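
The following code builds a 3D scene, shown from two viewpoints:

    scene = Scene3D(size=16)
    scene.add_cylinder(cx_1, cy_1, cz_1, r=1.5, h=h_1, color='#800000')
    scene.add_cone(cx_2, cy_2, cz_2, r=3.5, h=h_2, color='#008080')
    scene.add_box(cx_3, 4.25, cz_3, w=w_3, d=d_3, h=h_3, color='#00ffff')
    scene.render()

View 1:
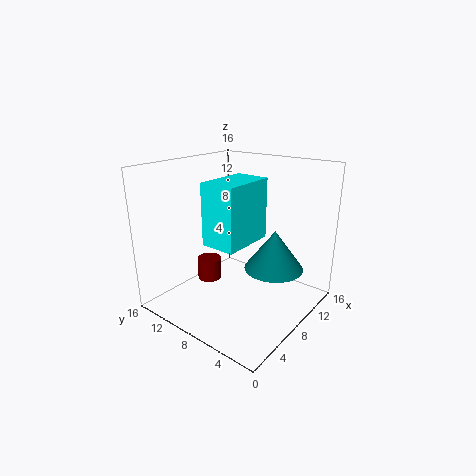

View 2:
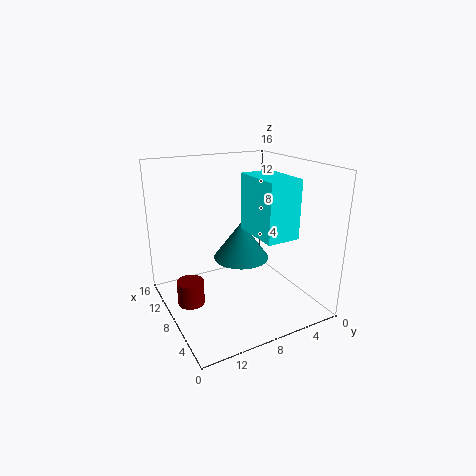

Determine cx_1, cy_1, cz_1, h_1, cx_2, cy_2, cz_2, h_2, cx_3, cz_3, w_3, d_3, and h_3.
cx_1 = 9
cy_1 = 13.5
cz_1 = 0.75
h_1 = 2.75
cx_2 = 11.75
cy_2 = 5.5
cz_2 = 3.5
h_2 = 4.75
cx_3 = 2.25
cz_3 = 9.25
w_3 = 5.5
d_3 = 3.5
h_3 = 6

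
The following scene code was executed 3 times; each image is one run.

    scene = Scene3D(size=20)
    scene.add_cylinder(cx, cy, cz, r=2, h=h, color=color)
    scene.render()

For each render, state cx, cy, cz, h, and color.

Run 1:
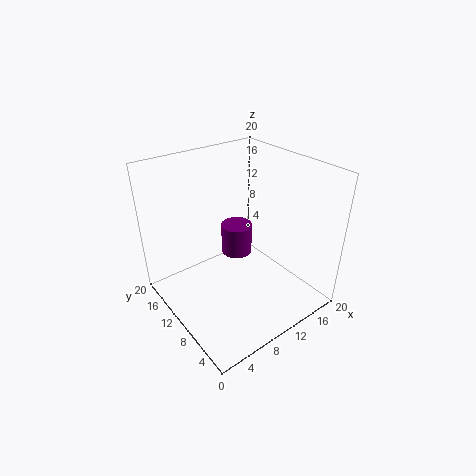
cx = 9; cy = 9; cz = 9; h = 4; color = 'purple'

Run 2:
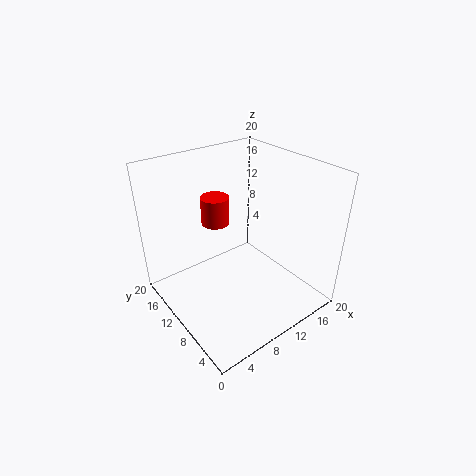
cx = 9; cy = 14; cz = 11; h = 4; color = 'red'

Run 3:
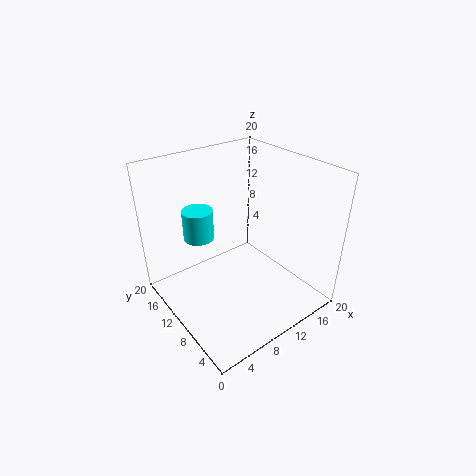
cx = 5; cy = 12; cz = 11; h = 4; color = 'cyan'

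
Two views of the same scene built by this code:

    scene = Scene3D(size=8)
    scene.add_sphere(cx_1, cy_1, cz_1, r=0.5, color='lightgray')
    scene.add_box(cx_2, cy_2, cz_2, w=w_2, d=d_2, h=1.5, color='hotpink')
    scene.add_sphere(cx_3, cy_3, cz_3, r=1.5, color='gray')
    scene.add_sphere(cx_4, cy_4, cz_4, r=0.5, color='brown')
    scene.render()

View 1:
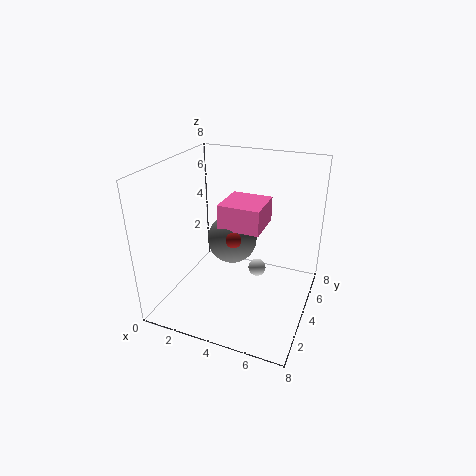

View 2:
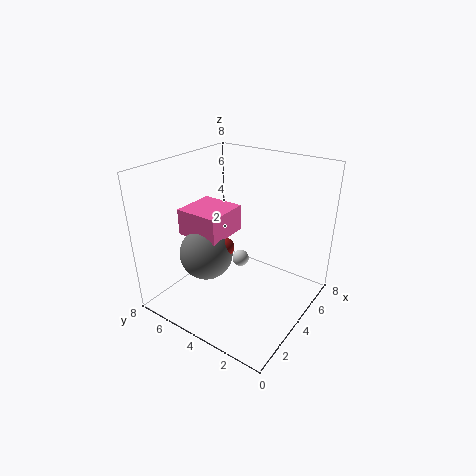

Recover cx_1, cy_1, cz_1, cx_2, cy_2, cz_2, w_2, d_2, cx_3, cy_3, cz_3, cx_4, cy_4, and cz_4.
cx_1 = 5, cy_1 = 4.5, cz_1 = 2, cx_2 = 2.5, cy_2 = 4.5, cz_2 = 4, w_2 = 2.5, d_2 = 2.5, cx_3 = 3, cy_3 = 5.5, cz_3 = 3, cx_4 = 3.5, cy_4 = 4.5, cz_4 = 3.5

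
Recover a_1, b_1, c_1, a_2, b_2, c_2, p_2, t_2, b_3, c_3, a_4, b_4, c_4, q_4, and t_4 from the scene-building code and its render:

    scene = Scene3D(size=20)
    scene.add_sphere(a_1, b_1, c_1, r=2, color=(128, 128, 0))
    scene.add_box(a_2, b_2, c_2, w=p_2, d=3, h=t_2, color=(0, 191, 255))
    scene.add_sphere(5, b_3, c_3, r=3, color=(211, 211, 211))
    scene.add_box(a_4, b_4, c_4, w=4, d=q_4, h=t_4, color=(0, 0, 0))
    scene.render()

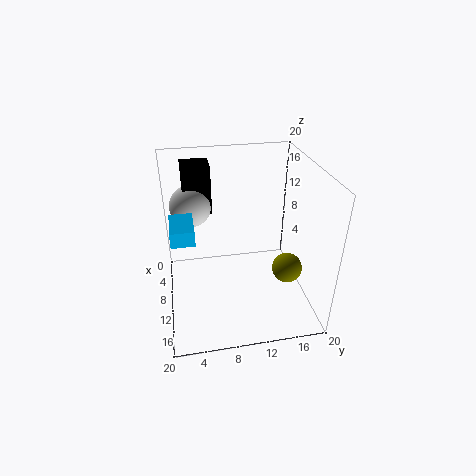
a_1 = 14
b_1 = 16
c_1 = 7
a_2 = 9
b_2 = 1
c_2 = 12
p_2 = 5
t_2 = 2
b_3 = 4
c_3 = 13
a_4 = 2
b_4 = 3
c_4 = 12
q_4 = 4
t_4 = 7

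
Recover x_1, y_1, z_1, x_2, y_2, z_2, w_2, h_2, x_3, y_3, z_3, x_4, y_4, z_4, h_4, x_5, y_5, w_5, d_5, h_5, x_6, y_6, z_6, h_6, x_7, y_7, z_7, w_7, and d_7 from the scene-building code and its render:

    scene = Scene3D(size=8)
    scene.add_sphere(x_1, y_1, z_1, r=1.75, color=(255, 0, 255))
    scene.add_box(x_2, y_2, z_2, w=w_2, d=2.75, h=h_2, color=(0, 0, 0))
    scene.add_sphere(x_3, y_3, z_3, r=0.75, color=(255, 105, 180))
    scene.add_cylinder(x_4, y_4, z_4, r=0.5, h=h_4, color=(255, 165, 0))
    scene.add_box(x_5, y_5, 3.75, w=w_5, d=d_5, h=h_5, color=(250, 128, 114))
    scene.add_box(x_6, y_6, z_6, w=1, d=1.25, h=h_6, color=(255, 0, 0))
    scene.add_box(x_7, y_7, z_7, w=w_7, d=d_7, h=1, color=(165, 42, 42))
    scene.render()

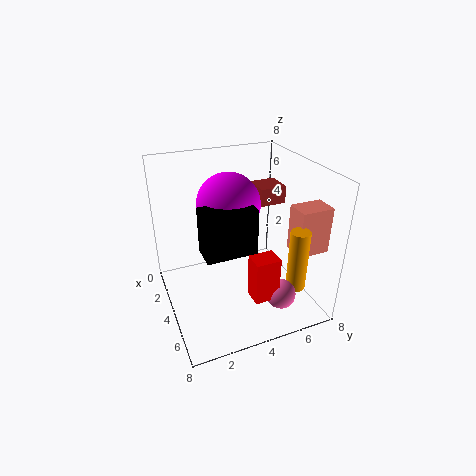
x_1 = 3.25; y_1 = 3.75; z_1 = 5.75; x_2 = 4; y_2 = 1.75; z_2 = 3.75; w_2 = 1.5; h_2 = 2.5; x_3 = 7.25; y_3 = 5; z_3 = 2.25; x_4 = 7; y_4 = 6; z_4 = 2.25; h_4 = 3.25; x_5 = 5.5; y_5 = 6.25; w_5 = 1.25; d_5 = 1.75; h_5 = 2.5; x_6 = 6.5; y_6 = 3.5; z_6 = 2.25; h_6 = 2.25; x_7 = 2.25; y_7 = 5.5; z_7 = 5.5; w_7 = 1.5; d_7 = 1.5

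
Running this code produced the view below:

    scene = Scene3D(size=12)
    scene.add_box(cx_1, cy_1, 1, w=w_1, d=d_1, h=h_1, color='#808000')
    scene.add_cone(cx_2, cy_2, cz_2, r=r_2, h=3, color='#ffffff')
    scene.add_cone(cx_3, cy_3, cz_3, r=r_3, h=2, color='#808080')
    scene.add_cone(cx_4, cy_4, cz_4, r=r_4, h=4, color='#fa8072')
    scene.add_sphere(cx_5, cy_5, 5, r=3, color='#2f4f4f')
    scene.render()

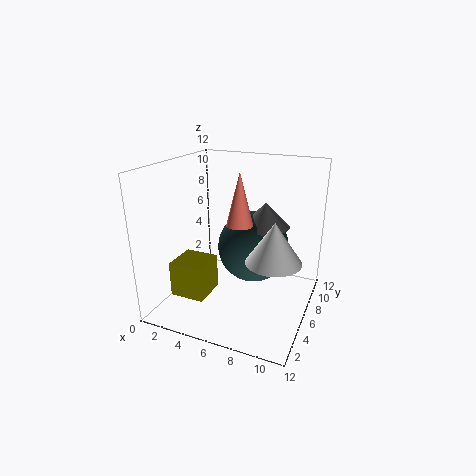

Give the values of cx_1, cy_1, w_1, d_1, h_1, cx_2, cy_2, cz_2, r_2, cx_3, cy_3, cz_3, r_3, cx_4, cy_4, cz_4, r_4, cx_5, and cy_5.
cx_1 = 1
cy_1 = 3
w_1 = 3
d_1 = 3
h_1 = 3
cx_2 = 10
cy_2 = 3
cz_2 = 6
r_2 = 2
cx_3 = 8
cy_3 = 7
cz_3 = 7
r_3 = 2
cx_4 = 7
cy_4 = 4
cz_4 = 8
r_4 = 1
cx_5 = 7
cy_5 = 7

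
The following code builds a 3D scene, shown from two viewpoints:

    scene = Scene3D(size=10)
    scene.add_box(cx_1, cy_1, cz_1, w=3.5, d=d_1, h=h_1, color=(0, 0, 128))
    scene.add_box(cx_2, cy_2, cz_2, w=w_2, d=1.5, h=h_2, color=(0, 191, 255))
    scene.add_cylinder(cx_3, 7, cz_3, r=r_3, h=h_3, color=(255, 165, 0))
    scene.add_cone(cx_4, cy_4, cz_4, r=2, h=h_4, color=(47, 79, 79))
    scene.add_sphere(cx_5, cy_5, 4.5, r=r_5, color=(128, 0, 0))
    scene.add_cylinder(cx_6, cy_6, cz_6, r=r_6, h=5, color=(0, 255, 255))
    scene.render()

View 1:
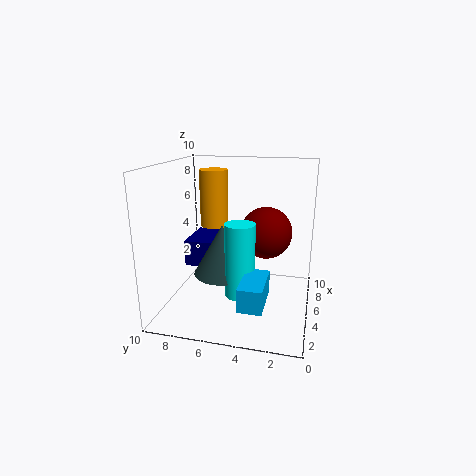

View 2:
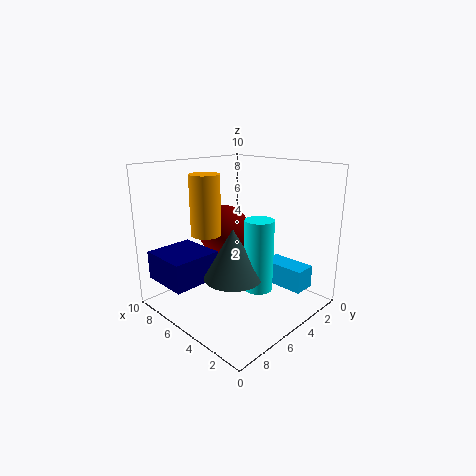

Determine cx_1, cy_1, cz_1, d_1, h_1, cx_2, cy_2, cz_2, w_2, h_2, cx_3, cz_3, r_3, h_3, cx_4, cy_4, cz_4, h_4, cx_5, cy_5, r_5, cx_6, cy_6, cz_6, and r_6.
cx_1 = 6; cy_1 = 6; cz_1 = 2; d_1 = 3.5; h_1 = 2; cx_2 = 0.5; cy_2 = 2.5; cz_2 = 2; w_2 = 3; h_2 = 1.5; cx_3 = 6; cz_3 = 5.5; r_3 = 1; h_3 = 4; cx_4 = 4.5; cy_4 = 6; cz_4 = 2.5; h_4 = 3.5; cx_5 = 8; cy_5 = 3.5; r_5 = 2; cx_6 = 3.5; cy_6 = 4.5; cz_6 = 1.5; r_6 = 1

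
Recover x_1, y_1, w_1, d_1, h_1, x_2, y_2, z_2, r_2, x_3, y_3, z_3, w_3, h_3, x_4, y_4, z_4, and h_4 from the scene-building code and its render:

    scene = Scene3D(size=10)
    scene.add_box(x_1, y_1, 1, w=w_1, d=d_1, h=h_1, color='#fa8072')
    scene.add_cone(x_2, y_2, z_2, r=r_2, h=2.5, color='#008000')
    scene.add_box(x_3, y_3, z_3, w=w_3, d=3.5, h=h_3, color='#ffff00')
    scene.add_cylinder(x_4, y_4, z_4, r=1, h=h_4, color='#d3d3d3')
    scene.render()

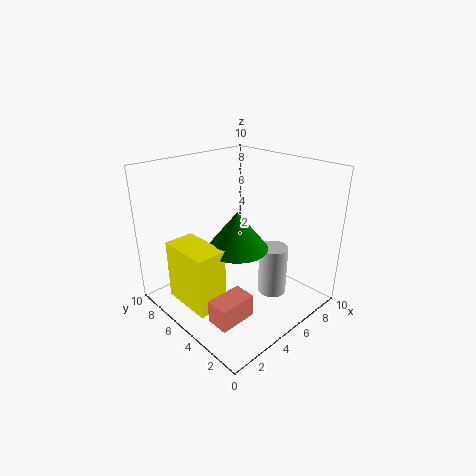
x_1 = 1
y_1 = 2
w_1 = 2.5
d_1 = 1.5
h_1 = 1.5
x_2 = 4
y_2 = 4
z_2 = 5
r_2 = 2
x_3 = 0.5
y_3 = 3.5
z_3 = 1.5
w_3 = 2
h_3 = 4
x_4 = 6.5
y_4 = 3
z_4 = 1
h_4 = 3.5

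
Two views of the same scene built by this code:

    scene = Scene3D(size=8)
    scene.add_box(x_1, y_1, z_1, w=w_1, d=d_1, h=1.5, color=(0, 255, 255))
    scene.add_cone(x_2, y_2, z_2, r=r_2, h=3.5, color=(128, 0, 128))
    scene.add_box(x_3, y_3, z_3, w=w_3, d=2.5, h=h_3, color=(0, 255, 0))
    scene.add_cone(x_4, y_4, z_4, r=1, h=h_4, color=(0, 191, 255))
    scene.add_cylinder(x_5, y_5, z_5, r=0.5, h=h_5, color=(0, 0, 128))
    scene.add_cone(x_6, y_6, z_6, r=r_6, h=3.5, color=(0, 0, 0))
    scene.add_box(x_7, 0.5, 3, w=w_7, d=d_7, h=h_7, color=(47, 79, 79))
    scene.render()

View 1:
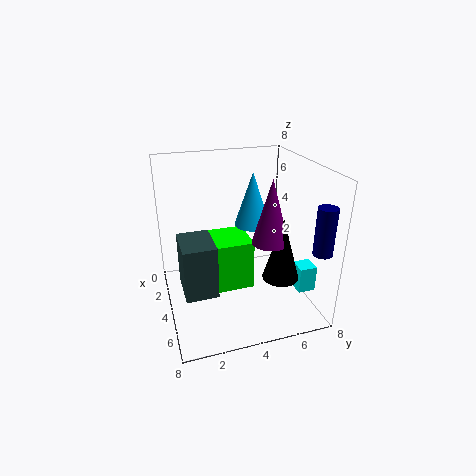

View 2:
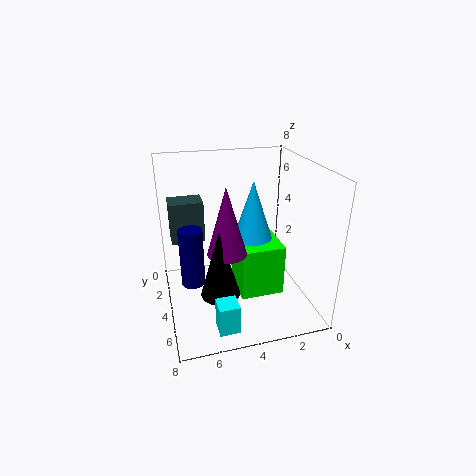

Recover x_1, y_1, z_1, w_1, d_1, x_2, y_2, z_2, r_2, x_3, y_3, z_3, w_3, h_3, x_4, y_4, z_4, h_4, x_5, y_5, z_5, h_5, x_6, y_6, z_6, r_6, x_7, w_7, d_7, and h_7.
x_1 = 5; y_1 = 7; z_1 = 1; w_1 = 1; d_1 = 1; x_2 = 5; y_2 = 5.5; z_2 = 4; r_2 = 1; x_3 = 1.5; y_3 = 2.5; z_3 = 0.5; w_3 = 2.5; h_3 = 3; x_4 = 3.5; y_4 = 5; z_4 = 4.5; h_4 = 3; x_5 = 7; y_5 = 7.5; z_5 = 4; h_5 = 2.5; x_6 = 5.5; y_6 = 6; z_6 = 2; r_6 = 1; x_7 = 5.5; w_7 = 2; d_7 = 1.5; h_7 = 2.5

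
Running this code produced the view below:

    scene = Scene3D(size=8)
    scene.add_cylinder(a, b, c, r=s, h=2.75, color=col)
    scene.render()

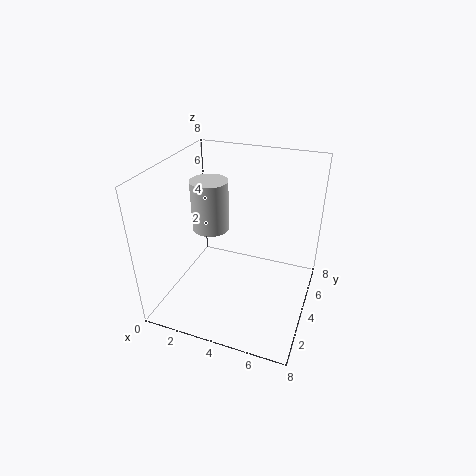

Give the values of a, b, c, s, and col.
a = 2.5, b = 3.75, c = 4.5, s = 1, col = 'lightgray'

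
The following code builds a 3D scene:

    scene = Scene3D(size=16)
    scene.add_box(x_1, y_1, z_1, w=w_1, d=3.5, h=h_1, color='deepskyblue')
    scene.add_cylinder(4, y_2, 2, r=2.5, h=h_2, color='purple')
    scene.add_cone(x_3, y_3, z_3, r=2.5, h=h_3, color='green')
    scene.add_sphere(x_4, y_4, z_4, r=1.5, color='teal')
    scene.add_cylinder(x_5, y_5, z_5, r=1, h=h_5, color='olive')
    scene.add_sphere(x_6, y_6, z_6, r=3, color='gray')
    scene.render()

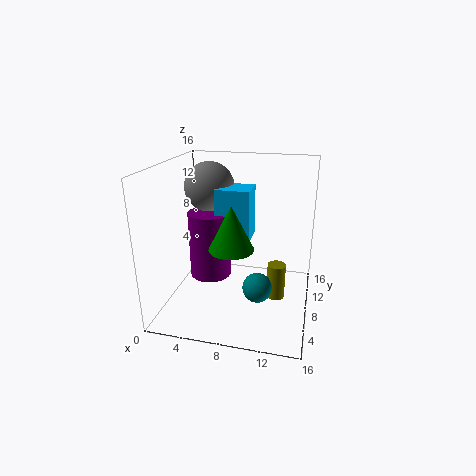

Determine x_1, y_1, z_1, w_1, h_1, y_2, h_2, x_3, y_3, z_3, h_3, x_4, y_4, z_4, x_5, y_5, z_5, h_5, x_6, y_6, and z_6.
x_1 = 5; y_1 = 9; z_1 = 7; w_1 = 4; h_1 = 6; y_2 = 10; h_2 = 8; x_3 = 7.5; y_3 = 7; z_3 = 7; h_3 = 5; x_4 = 11; y_4 = 4; z_4 = 4.5; x_5 = 12.5; y_5 = 7.5; z_5 = 1.5; h_5 = 4; x_6 = 3.5; y_6 = 12; z_6 = 12.5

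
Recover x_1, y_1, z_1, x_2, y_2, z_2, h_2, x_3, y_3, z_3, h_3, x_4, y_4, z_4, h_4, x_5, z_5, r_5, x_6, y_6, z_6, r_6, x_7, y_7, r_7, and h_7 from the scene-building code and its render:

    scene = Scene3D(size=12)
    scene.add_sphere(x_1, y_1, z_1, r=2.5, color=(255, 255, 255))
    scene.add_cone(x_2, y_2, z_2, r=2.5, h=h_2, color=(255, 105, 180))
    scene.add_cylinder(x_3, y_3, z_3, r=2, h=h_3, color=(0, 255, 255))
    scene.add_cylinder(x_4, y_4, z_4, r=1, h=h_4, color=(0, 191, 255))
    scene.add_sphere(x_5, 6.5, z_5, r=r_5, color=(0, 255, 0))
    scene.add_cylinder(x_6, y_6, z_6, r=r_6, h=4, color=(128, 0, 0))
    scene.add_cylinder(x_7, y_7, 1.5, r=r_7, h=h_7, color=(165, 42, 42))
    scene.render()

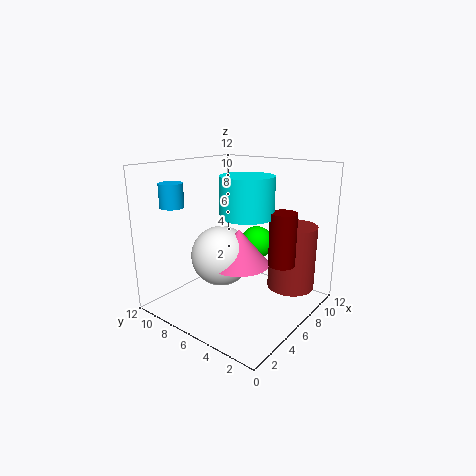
x_1 = 5; y_1 = 7; z_1 = 4.5; x_2 = 5.5; y_2 = 5.5; z_2 = 4; h_2 = 3; x_3 = 4.5; y_3 = 4; z_3 = 8.5; h_3 = 3; x_4 = 3; y_4 = 10.5; z_4 = 8.5; h_4 = 2; x_5 = 9.5; z_5 = 4.5; r_5 = 1.5; x_6 = 5.5; y_6 = 1.5; z_6 = 5; r_6 = 1; x_7 = 9; y_7 = 2.5; r_7 = 2; h_7 = 5.5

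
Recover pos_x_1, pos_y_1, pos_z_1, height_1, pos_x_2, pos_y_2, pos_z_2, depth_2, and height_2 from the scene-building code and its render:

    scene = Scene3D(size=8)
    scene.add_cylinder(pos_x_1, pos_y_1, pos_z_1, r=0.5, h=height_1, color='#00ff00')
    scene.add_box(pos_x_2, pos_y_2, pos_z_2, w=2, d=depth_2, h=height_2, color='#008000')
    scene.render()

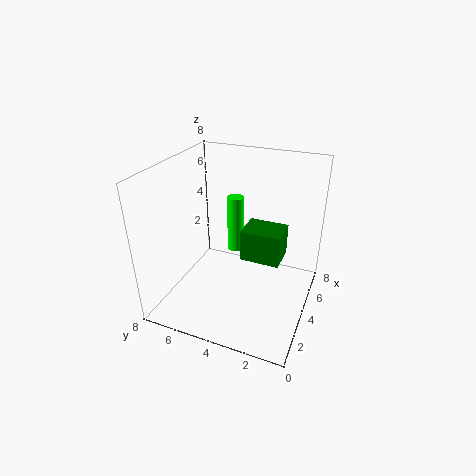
pos_x_1 = 6
pos_y_1 = 5
pos_z_1 = 2
height_1 = 3.5
pos_x_2 = 5.5
pos_y_2 = 2
pos_z_2 = 1.5
depth_2 = 2.5
height_2 = 2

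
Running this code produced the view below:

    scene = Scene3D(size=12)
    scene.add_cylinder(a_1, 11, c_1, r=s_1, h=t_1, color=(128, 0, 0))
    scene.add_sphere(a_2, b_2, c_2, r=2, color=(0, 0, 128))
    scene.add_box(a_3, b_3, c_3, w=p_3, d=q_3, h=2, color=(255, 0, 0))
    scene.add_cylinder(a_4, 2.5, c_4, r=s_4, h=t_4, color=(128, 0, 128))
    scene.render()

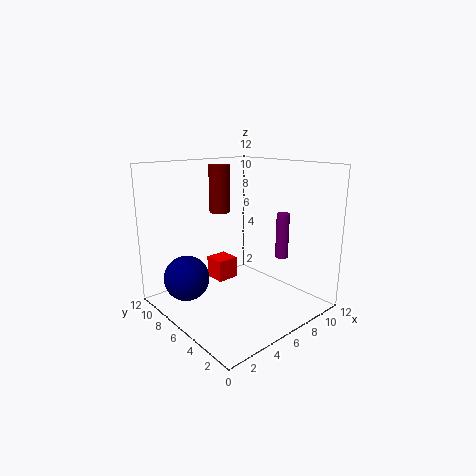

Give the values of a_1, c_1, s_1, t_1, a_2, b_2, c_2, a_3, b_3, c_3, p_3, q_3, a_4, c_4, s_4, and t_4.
a_1 = 8, c_1 = 7, s_1 = 1, t_1 = 4.5, a_2 = 3, b_2 = 9.5, c_2 = 2, a_3 = 6, b_3 = 8.5, c_3 = 1, p_3 = 2, q_3 = 2, a_4 = 7.5, c_4 = 5, s_4 = 0.5, t_4 = 3.5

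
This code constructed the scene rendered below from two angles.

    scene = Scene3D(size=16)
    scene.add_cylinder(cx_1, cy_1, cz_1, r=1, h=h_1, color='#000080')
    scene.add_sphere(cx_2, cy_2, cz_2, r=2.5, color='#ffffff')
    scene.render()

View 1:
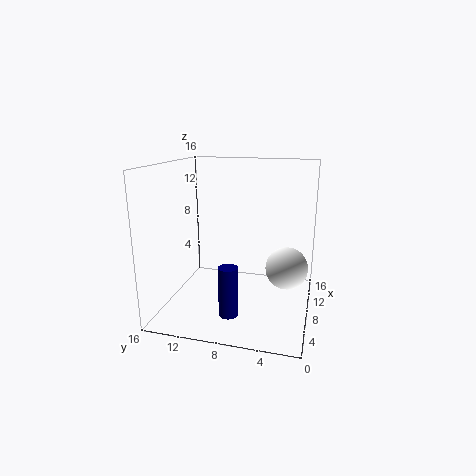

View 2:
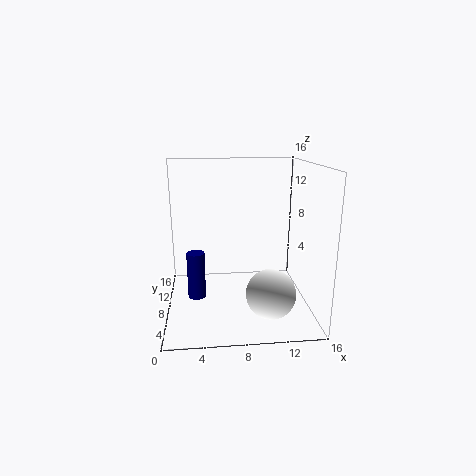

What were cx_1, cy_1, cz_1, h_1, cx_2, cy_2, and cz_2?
cx_1 = 3.25; cy_1 = 7.75; cz_1 = 1.25; h_1 = 5.25; cx_2 = 10.75; cy_2 = 2.75; cz_2 = 3.75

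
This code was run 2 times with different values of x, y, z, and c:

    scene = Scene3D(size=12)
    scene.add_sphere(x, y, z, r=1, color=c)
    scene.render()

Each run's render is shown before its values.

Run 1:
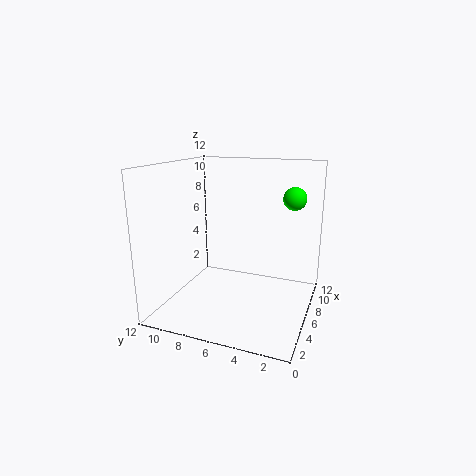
x = 9; y = 2; z = 9; c = 'lime'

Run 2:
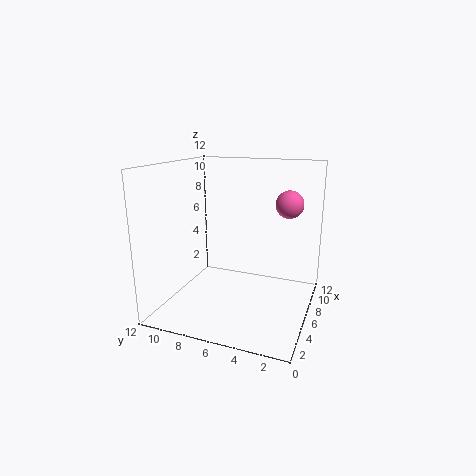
x = 4.5; y = 1.5; z = 9.5; c = 'hotpink'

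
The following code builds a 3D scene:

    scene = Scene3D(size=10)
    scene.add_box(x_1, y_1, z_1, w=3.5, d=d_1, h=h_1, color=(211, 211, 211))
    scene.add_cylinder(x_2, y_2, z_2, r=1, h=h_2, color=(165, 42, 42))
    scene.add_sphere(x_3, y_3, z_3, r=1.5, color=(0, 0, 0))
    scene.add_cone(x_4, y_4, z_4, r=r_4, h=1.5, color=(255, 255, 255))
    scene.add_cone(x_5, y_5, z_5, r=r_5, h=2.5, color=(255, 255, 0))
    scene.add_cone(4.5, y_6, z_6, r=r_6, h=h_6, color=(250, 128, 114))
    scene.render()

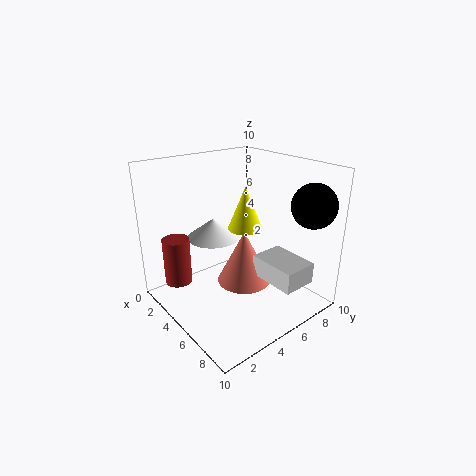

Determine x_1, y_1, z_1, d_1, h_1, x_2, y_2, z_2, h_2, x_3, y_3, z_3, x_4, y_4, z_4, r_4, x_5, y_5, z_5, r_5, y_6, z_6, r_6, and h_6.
x_1 = 5.5
y_1 = 6
z_1 = 2
d_1 = 2.5
h_1 = 1.5
x_2 = 1.5
y_2 = 2
z_2 = 1
h_2 = 3.5
x_3 = 8.5
y_3 = 8.5
z_3 = 7.5
x_4 = 2
y_4 = 5
z_4 = 4
r_4 = 2
x_5 = 7.5
y_5 = 3.5
z_5 = 7
r_5 = 1
y_6 = 6
z_6 = 1
r_6 = 2
h_6 = 4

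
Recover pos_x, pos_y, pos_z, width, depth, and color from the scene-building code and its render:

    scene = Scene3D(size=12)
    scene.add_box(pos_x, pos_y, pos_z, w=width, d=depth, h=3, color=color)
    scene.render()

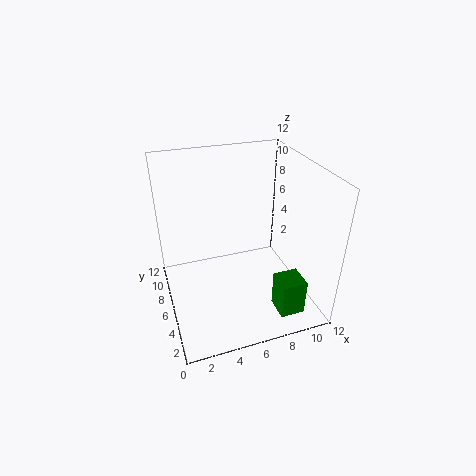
pos_x = 8, pos_y = 1, pos_z = 1, width = 2, depth = 2, color = 'green'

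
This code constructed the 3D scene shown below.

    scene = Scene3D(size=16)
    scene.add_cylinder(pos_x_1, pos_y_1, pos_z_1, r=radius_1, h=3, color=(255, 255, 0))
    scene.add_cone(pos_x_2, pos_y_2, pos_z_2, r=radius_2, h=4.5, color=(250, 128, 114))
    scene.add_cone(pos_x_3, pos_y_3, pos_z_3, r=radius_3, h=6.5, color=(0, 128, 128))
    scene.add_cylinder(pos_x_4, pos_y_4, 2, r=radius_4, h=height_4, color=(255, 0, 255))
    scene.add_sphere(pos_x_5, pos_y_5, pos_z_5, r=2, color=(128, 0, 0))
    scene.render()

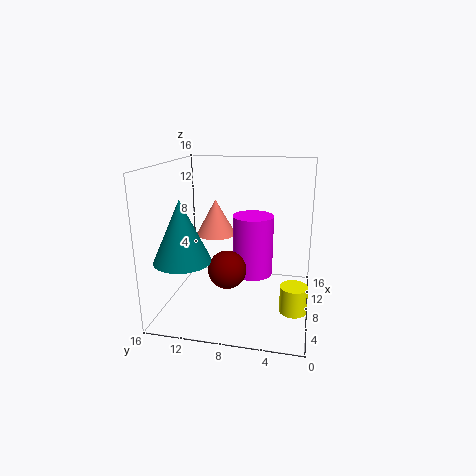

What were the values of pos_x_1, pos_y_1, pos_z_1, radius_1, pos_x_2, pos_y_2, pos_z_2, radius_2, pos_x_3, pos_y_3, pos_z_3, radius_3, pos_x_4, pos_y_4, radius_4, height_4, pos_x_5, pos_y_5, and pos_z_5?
pos_x_1 = 6.5
pos_y_1 = 1.5
pos_z_1 = 0.5
radius_1 = 1.5
pos_x_2 = 13
pos_y_2 = 12
pos_z_2 = 6.5
radius_2 = 2.5
pos_x_3 = 4
pos_y_3 = 13
pos_z_3 = 6.5
radius_3 = 3
pos_x_4 = 12
pos_y_4 = 7
radius_4 = 2.5
height_4 = 7.5
pos_x_5 = 5
pos_y_5 = 8.5
pos_z_5 = 5.5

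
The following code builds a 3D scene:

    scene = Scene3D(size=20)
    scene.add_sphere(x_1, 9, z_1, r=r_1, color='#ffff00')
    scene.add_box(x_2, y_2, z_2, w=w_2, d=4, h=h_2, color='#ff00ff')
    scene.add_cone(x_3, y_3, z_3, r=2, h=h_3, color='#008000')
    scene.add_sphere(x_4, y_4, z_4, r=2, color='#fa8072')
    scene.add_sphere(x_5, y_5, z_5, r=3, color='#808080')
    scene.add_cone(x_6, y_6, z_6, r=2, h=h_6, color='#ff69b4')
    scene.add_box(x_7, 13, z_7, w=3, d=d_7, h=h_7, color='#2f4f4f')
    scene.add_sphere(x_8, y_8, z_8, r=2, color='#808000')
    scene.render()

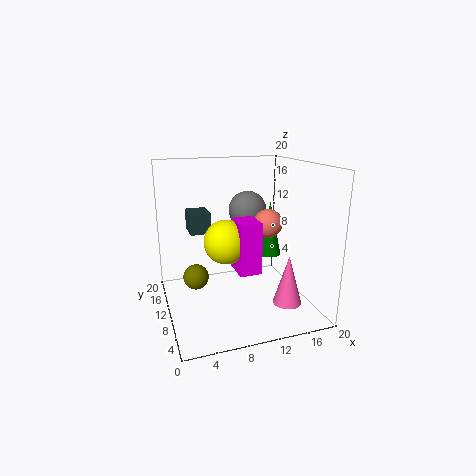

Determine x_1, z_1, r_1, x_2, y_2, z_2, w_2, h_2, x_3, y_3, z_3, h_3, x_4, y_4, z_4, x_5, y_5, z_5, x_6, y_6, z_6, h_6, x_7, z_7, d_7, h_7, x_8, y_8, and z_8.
x_1 = 8
z_1 = 10
r_1 = 3
x_2 = 9
y_2 = 6
z_2 = 6
w_2 = 3
h_2 = 7
x_3 = 18
y_3 = 17
z_3 = 4
h_3 = 9
x_4 = 14
y_4 = 9
z_4 = 12
x_5 = 14
y_5 = 17
z_5 = 12
x_6 = 16
y_6 = 6
z_6 = 1
h_6 = 7
x_7 = 4
z_7 = 10
d_7 = 4
h_7 = 3
x_8 = 5
y_8 = 16
z_8 = 2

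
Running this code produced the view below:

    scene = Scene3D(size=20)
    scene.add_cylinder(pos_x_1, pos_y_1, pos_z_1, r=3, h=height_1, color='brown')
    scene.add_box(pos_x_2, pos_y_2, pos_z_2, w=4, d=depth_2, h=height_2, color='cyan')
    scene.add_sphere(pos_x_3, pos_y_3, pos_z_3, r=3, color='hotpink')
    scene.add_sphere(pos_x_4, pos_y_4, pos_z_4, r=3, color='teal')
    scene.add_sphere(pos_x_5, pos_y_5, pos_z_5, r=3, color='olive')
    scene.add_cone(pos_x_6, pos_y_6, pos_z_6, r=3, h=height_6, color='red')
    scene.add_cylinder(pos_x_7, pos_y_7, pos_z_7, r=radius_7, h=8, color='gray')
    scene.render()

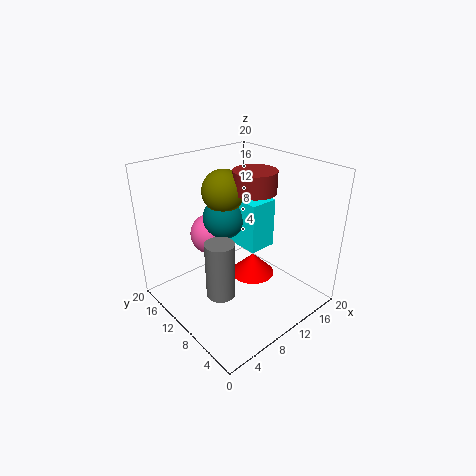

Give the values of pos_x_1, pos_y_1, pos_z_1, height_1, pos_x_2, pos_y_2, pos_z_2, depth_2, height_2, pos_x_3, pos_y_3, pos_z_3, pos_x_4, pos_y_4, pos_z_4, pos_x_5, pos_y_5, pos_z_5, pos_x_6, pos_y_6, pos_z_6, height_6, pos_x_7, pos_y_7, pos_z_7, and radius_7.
pos_x_1 = 13, pos_y_1 = 10, pos_z_1 = 16, height_1 = 3, pos_x_2 = 11, pos_y_2 = 8, pos_z_2 = 8, depth_2 = 5, height_2 = 7, pos_x_3 = 9, pos_y_3 = 15, pos_z_3 = 9, pos_x_4 = 10, pos_y_4 = 13, pos_z_4 = 12, pos_x_5 = 10, pos_y_5 = 13, pos_z_5 = 16, pos_x_6 = 11, pos_y_6 = 8, pos_z_6 = 5, height_6 = 3, pos_x_7 = 6, pos_y_7 = 9, pos_z_7 = 3, radius_7 = 2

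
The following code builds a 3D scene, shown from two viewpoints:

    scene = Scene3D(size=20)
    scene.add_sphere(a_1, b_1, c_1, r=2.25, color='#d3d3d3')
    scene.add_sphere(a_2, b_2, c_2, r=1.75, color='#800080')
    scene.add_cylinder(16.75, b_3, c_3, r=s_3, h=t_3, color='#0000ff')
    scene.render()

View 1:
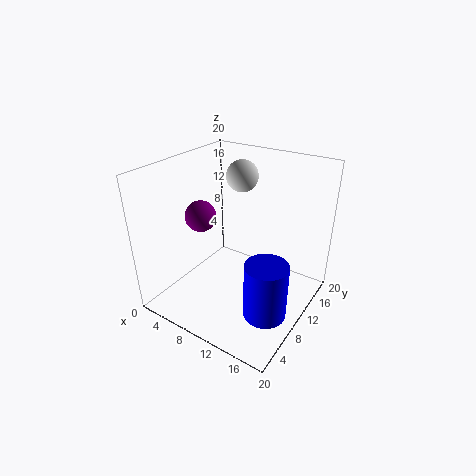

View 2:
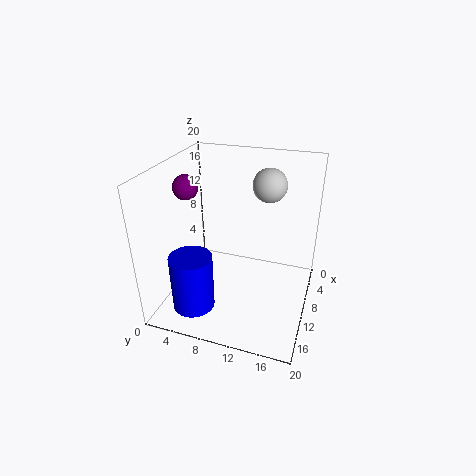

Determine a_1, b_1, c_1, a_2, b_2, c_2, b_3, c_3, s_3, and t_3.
a_1 = 8.25; b_1 = 13.75; c_1 = 17.5; a_2 = 10; b_2 = 2.5; c_2 = 16.5; b_3 = 6; c_3 = 2.75; s_3 = 2.75; t_3 = 7.5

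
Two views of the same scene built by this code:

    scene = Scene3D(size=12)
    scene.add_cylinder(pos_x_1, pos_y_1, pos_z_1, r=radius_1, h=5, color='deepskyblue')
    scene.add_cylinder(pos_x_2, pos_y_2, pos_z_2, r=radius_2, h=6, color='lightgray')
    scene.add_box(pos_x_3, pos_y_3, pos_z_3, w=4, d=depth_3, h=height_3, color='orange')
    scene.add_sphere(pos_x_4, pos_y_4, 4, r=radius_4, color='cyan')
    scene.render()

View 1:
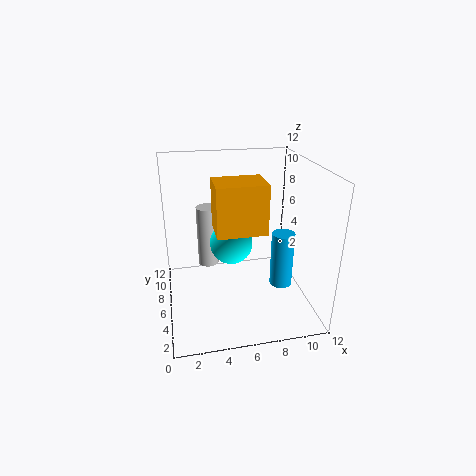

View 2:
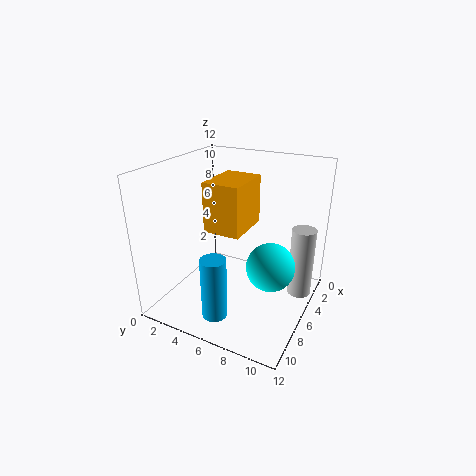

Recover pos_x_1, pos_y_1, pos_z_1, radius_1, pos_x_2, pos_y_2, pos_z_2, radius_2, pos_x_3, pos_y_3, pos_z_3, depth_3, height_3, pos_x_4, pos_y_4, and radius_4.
pos_x_1 = 10, pos_y_1 = 6, pos_z_1 = 1, radius_1 = 1, pos_x_2 = 4, pos_y_2 = 11, pos_z_2 = 1, radius_2 = 1, pos_x_3 = 4, pos_y_3 = 4, pos_z_3 = 7, depth_3 = 3, height_3 = 4, pos_x_4 = 6, pos_y_4 = 9, radius_4 = 2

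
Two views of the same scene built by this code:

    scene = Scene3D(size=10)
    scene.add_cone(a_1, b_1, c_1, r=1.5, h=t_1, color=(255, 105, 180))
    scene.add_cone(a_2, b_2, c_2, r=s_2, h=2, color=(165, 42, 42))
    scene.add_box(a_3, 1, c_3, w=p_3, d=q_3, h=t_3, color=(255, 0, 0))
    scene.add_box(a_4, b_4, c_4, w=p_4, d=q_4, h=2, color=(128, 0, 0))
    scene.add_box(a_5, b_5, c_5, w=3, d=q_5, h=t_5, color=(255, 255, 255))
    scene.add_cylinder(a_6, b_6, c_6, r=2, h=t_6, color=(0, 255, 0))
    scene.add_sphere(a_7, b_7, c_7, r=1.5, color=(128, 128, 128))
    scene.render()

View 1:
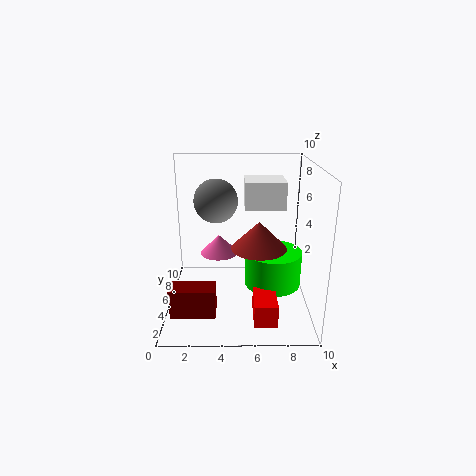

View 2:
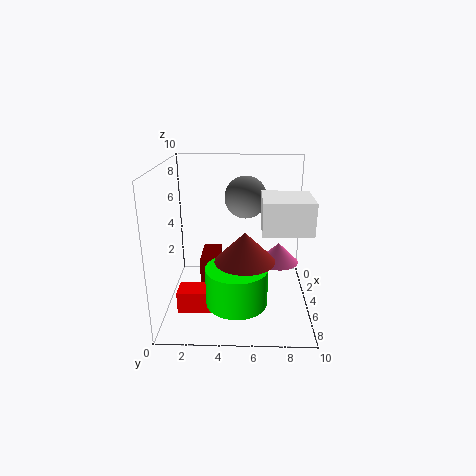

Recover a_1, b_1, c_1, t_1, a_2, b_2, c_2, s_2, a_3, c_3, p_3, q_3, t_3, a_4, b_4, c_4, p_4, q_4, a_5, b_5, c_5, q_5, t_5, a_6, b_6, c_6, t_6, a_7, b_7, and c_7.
a_1 = 3.5, b_1 = 8, c_1 = 2.5, t_1 = 1.5, a_2 = 6.5, b_2 = 5.5, c_2 = 4, s_2 = 2, a_3 = 6, c_3 = 0.5, p_3 = 1.5, q_3 = 2.5, t_3 = 1.5, a_4 = 0.5, b_4 = 2, c_4 = 0.5, p_4 = 3, q_4 = 1.5, a_5 = 5.5, b_5 = 6.5, c_5 = 6.5, q_5 = 3, t_5 = 2, a_6 = 7.5, b_6 = 5, c_6 = 1.5, t_6 = 2.5, a_7 = 3.5, b_7 = 5.5, c_7 = 7.5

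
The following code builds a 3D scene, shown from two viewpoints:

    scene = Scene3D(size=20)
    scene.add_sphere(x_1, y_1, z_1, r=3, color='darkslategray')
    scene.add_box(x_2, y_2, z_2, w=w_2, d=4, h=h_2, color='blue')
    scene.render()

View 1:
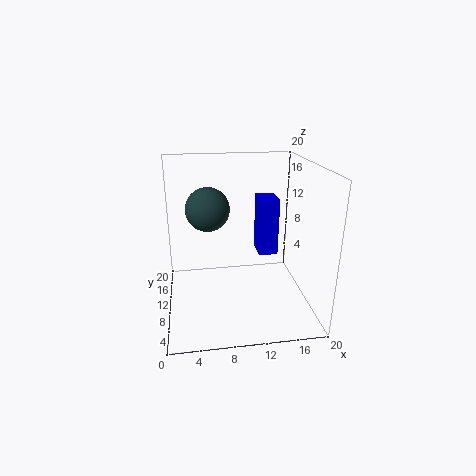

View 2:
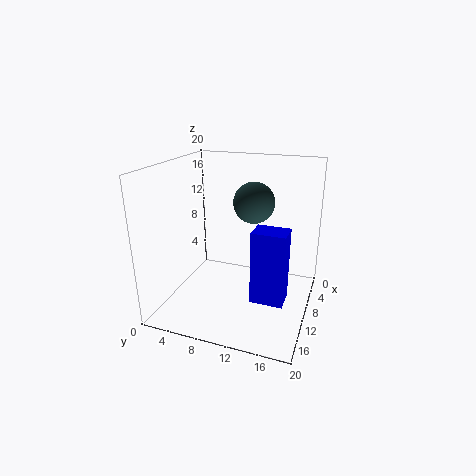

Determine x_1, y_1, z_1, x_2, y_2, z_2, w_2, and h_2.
x_1 = 6; y_1 = 11; z_1 = 14; x_2 = 14; y_2 = 14; z_2 = 5; w_2 = 3; h_2 = 9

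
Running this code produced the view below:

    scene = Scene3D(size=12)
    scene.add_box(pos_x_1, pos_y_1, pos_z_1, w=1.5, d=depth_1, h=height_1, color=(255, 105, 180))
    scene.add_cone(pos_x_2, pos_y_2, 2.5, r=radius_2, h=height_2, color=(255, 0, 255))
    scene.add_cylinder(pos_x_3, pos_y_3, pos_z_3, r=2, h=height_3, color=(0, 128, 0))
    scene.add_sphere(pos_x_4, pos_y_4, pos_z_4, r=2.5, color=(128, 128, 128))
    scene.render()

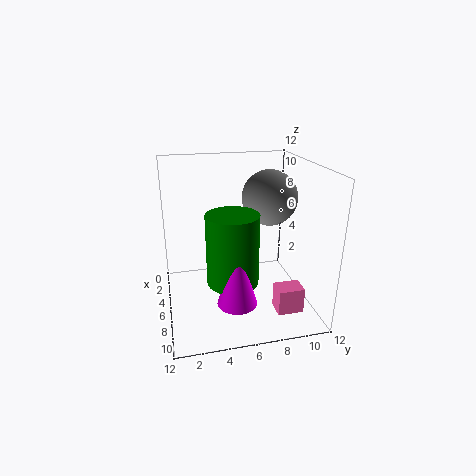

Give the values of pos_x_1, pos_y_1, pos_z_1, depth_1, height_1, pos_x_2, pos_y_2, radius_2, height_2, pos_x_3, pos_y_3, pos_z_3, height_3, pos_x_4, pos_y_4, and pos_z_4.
pos_x_1 = 9.5
pos_y_1 = 8
pos_z_1 = 1.5
depth_1 = 2
height_1 = 2
pos_x_2 = 10
pos_y_2 = 5
radius_2 = 1.5
height_2 = 5
pos_x_3 = 8.5
pos_y_3 = 5
pos_z_3 = 3.5
height_3 = 5.5
pos_x_4 = 3.5
pos_y_4 = 9.5
pos_z_4 = 8.5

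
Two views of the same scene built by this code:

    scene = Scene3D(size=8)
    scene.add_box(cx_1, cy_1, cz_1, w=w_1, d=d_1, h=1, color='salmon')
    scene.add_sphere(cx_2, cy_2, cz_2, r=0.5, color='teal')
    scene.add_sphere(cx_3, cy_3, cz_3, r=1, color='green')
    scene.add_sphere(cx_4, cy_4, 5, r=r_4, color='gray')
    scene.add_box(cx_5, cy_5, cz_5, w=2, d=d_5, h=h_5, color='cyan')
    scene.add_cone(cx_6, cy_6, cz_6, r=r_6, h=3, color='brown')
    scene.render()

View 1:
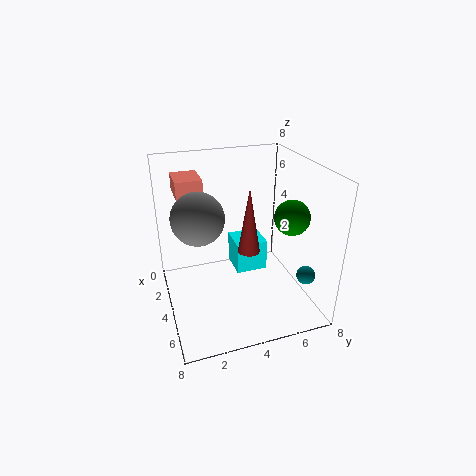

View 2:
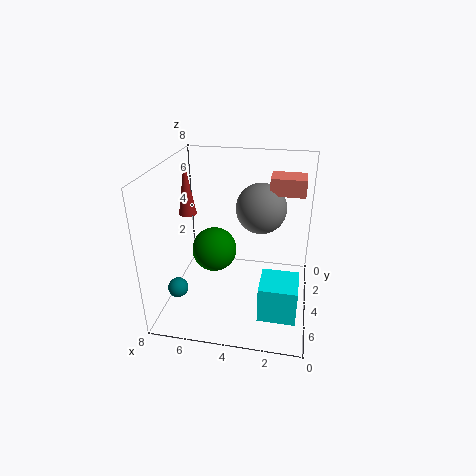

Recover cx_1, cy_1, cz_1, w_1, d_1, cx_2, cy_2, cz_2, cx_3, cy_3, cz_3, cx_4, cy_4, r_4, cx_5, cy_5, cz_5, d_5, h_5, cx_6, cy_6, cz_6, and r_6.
cx_1 = 0.5, cy_1 = 1, cz_1 = 6, w_1 = 2, d_1 = 1.5, cx_2 = 6.5, cy_2 = 7, cz_2 = 2.5, cx_3 = 4.5, cy_3 = 7, cz_3 = 5, cx_4 = 3, cy_4 = 2, r_4 = 1.5, cx_5 = 0.5, cy_5 = 4.5, cz_5 = 0.5, d_5 = 2, h_5 = 2, cx_6 = 7, cy_6 = 3.5, cz_6 = 5, r_6 = 0.5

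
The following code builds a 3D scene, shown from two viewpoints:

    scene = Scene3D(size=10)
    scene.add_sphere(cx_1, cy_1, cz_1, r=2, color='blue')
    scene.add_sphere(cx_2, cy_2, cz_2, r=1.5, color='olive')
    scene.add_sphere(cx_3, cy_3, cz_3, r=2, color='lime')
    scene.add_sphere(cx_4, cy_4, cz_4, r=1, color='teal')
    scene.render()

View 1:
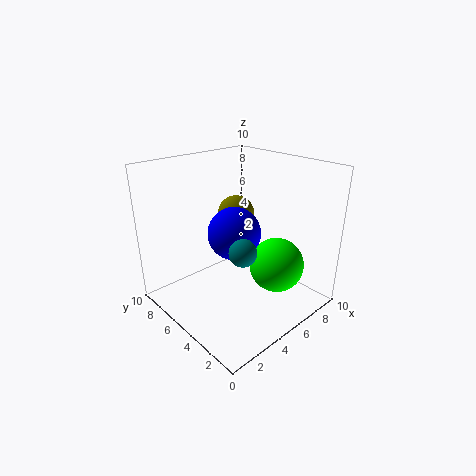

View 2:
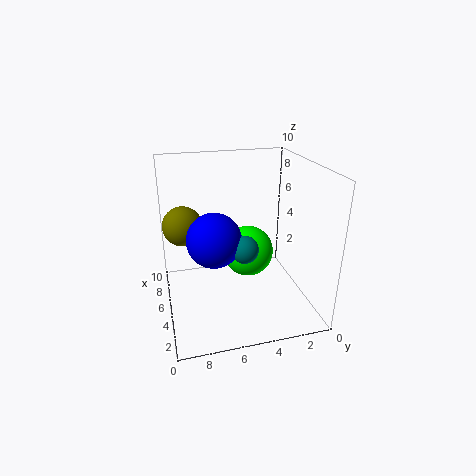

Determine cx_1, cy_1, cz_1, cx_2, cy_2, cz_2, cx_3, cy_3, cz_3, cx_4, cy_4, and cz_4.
cx_1 = 6
cy_1 = 6.5
cz_1 = 4.5
cx_2 = 8
cy_2 = 8.5
cz_2 = 5
cx_3 = 7.5
cy_3 = 3.5
cz_3 = 2.5
cx_4 = 5
cy_4 = 4.5
cz_4 = 4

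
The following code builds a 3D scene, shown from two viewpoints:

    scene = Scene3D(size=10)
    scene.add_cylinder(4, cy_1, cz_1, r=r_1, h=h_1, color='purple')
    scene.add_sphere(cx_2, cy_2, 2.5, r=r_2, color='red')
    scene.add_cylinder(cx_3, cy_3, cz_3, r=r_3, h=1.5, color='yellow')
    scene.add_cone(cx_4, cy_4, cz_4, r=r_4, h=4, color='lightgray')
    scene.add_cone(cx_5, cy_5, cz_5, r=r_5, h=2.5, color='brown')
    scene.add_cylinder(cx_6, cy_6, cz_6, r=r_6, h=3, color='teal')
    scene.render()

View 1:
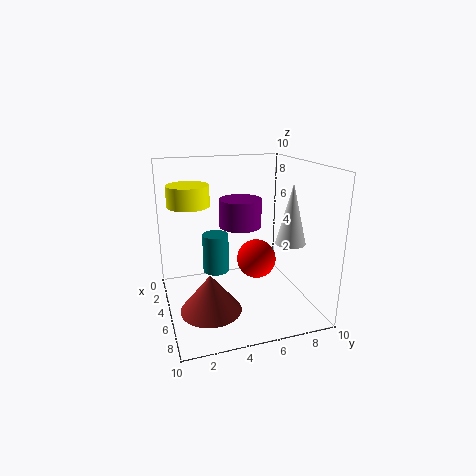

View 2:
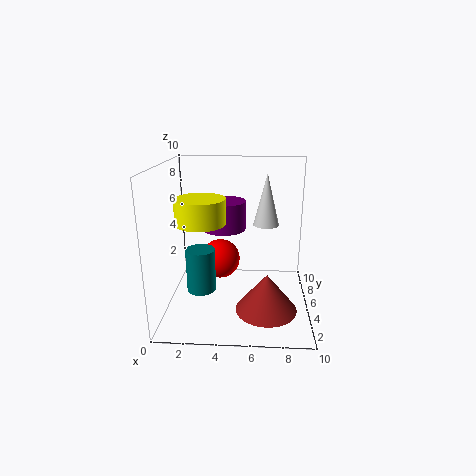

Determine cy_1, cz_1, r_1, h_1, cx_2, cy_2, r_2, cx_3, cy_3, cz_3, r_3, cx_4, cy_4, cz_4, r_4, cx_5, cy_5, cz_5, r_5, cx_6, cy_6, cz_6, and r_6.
cy_1 = 5.5
cz_1 = 5.5
r_1 = 1.5
h_1 = 2
cx_2 = 3.5
cy_2 = 7
r_2 = 1.5
cx_3 = 3
cy_3 = 2
cz_3 = 7
r_3 = 1.5
cx_4 = 7
cy_4 = 8
cz_4 = 5
r_4 = 1
cx_5 = 7
cy_5 = 2.5
cz_5 = 1
r_5 = 2
cx_6 = 2.5
cy_6 = 4
cz_6 = 1.5
r_6 = 1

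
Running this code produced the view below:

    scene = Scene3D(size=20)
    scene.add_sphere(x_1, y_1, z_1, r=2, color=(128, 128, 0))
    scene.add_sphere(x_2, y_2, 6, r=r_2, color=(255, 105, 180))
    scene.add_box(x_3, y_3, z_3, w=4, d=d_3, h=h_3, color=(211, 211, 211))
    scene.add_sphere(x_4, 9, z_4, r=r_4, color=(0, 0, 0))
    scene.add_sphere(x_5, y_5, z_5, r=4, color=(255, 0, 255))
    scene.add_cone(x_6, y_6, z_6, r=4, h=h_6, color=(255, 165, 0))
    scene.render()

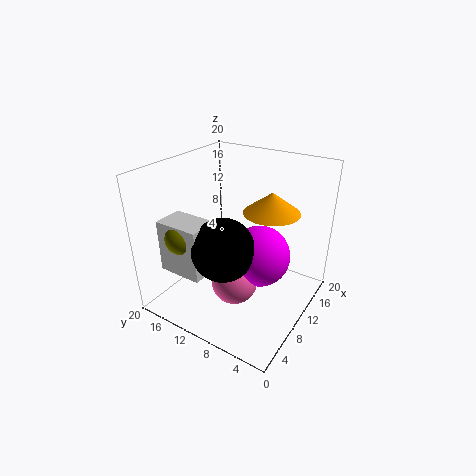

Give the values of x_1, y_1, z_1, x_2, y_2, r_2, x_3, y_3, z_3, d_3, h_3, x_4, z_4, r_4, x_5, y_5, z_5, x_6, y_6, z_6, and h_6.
x_1 = 3; y_1 = 14; z_1 = 12; x_2 = 6; y_2 = 8; r_2 = 3; x_3 = 2; y_3 = 11; z_3 = 7; d_3 = 6; h_3 = 7; x_4 = 5; z_4 = 11; r_4 = 4; x_5 = 9; y_5 = 6; z_5 = 9; x_6 = 14; y_6 = 7; z_6 = 13; h_6 = 3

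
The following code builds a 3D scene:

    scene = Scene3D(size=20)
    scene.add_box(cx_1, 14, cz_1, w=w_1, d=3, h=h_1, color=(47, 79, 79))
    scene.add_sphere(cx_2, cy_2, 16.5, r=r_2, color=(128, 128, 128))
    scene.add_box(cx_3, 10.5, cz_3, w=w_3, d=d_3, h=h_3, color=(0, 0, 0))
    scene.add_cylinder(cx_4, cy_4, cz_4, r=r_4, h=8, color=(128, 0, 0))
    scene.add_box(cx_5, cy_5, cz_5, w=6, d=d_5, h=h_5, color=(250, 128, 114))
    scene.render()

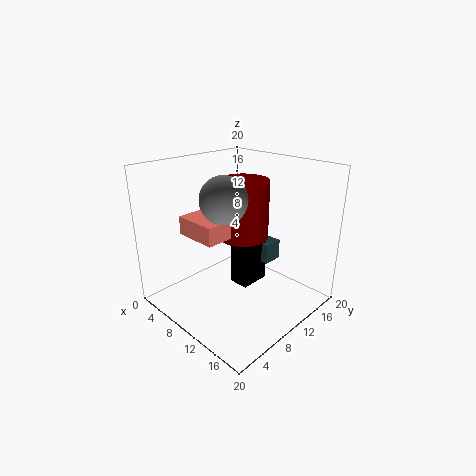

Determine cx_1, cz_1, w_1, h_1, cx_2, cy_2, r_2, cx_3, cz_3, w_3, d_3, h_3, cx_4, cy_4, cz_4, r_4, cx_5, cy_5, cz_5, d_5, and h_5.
cx_1 = 9
cz_1 = 5
w_1 = 3
h_1 = 3
cx_2 = 11
cy_2 = 6.5
r_2 = 3
cx_3 = 8
cz_3 = 2
w_3 = 3
d_3 = 4.5
h_3 = 7
cx_4 = 10
cy_4 = 11
cz_4 = 10
r_4 = 3.5
cx_5 = 5
cy_5 = 4
cz_5 = 11
d_5 = 4
h_5 = 2.5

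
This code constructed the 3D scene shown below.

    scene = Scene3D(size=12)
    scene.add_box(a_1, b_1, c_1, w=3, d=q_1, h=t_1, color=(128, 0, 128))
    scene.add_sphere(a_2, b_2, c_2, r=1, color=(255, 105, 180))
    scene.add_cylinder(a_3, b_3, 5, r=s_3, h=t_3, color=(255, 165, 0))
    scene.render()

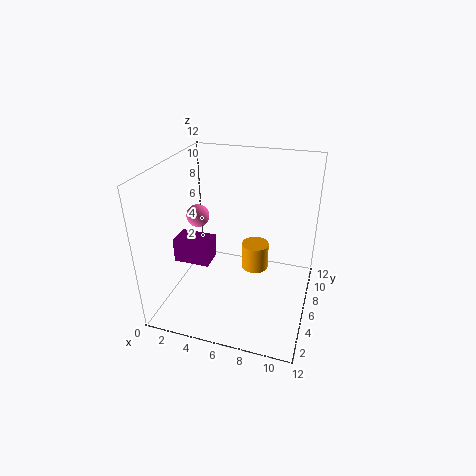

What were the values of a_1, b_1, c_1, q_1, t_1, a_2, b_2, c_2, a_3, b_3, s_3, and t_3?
a_1 = 1
b_1 = 4
c_1 = 4
q_1 = 2
t_1 = 2
a_2 = 2
b_2 = 7
c_2 = 7
a_3 = 8
b_3 = 4
s_3 = 1
t_3 = 2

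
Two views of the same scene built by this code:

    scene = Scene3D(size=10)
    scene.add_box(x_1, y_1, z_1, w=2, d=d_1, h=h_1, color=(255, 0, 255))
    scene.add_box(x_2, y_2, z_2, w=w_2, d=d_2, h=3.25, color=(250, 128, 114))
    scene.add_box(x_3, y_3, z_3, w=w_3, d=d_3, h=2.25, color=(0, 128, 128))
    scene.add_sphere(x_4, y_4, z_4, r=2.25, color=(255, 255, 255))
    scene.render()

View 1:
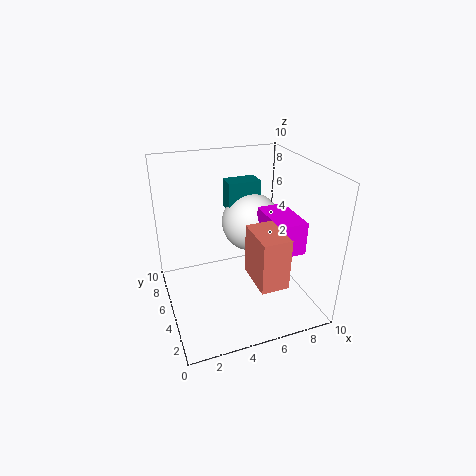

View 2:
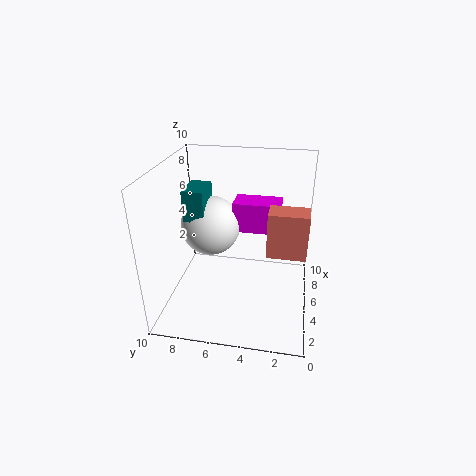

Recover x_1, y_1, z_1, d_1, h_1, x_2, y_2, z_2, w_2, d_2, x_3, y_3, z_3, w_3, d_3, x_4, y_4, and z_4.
x_1 = 6.75, y_1 = 2.25, z_1 = 4.5, d_1 = 3.5, h_1 = 2.25, x_2 = 4.75, y_2 = 0.25, z_2 = 3.75, w_2 = 1.75, d_2 = 2.75, x_3 = 5.25, y_3 = 7.5, z_3 = 5.75, w_3 = 2.5, d_3 = 1.5, x_4 = 7, y_4 = 7.5, z_4 = 4.75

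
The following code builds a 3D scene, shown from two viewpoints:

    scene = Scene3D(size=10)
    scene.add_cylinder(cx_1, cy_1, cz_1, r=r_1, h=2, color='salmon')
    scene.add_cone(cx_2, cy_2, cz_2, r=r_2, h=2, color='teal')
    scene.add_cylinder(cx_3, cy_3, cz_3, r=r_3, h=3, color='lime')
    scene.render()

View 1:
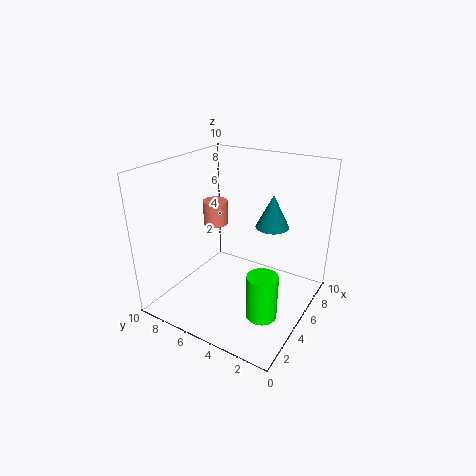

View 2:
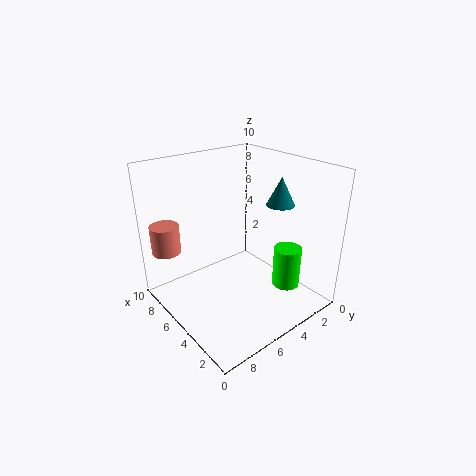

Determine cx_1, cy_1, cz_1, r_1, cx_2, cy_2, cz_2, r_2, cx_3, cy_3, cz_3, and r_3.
cx_1 = 8; cy_1 = 9; cz_1 = 4; r_1 = 1; cx_2 = 4; cy_2 = 2; cz_2 = 7; r_2 = 1; cx_3 = 3; cy_3 = 2; cz_3 = 1; r_3 = 1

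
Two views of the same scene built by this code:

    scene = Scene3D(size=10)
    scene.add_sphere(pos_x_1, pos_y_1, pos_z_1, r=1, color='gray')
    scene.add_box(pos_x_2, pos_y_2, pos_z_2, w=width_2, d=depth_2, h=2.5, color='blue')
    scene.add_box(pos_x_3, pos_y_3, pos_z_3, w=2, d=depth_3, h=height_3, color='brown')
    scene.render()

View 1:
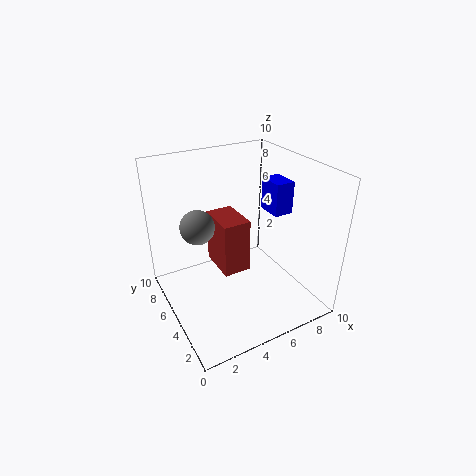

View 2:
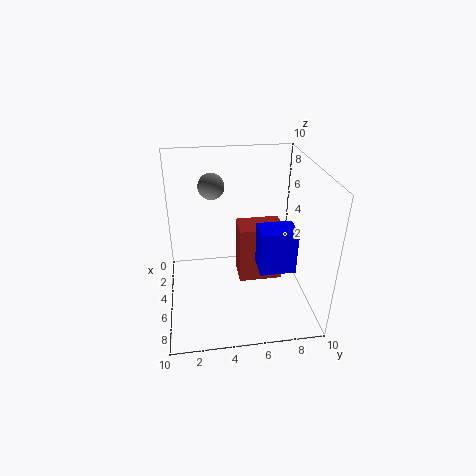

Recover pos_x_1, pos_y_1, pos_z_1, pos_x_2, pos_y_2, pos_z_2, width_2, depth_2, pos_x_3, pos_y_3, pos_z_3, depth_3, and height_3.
pos_x_1 = 1.5
pos_y_1 = 3.5
pos_z_1 = 7.5
pos_x_2 = 8.5
pos_y_2 = 5.5
pos_z_2 = 5.5
width_2 = 1.5
depth_2 = 2
pos_x_3 = 4
pos_y_3 = 5
pos_z_3 = 2
depth_3 = 3
height_3 = 4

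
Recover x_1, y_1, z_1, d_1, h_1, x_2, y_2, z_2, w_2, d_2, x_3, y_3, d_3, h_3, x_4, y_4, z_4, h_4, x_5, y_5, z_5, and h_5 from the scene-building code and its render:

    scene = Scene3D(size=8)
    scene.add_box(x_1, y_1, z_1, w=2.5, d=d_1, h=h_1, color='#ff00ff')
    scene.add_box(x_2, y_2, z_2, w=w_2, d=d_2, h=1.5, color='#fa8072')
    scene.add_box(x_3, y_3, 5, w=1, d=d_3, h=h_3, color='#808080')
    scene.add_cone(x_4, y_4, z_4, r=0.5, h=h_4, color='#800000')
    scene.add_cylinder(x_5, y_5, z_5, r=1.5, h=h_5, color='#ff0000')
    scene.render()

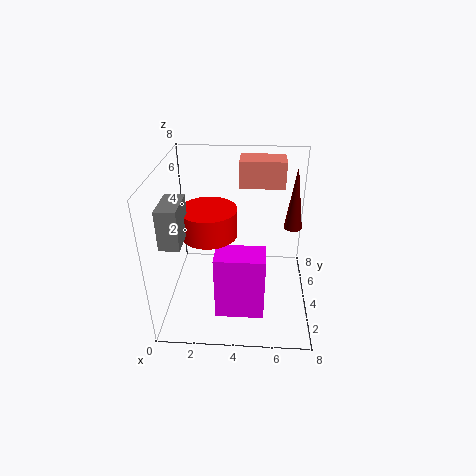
x_1 = 3, y_1 = 1, z_1 = 1, d_1 = 1.5, h_1 = 3.5, x_2 = 4, y_2 = 5, z_2 = 6.5, w_2 = 2.5, d_2 = 1.5, x_3 = 0.5, y_3 = 1, d_3 = 2, h_3 = 2, x_4 = 7, y_4 = 4.5, z_4 = 4.5, h_4 = 3.5, x_5 = 2.5, y_5 = 3.5, z_5 = 4.5, h_5 = 1.5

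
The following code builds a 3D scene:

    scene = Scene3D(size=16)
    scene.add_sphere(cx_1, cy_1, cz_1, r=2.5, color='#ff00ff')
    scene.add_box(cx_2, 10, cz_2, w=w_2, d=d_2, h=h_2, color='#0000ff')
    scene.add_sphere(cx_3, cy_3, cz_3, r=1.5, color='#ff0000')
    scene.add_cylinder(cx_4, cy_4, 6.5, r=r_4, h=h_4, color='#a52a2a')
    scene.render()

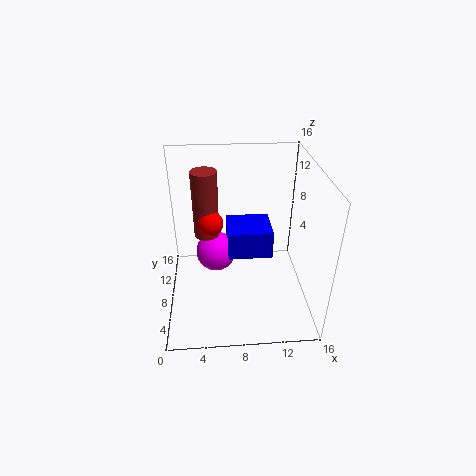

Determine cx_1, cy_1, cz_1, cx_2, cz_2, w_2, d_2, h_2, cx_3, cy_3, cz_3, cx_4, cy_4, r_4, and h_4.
cx_1 = 5.5, cy_1 = 12, cz_1 = 3.5, cx_2 = 7, cz_2 = 3.5, w_2 = 5.5, d_2 = 5, h_2 = 3.5, cx_3 = 5, cy_3 = 10.5, cz_3 = 8.5, cx_4 = 4.5, cy_4 = 11.5, r_4 = 1.5, h_4 = 8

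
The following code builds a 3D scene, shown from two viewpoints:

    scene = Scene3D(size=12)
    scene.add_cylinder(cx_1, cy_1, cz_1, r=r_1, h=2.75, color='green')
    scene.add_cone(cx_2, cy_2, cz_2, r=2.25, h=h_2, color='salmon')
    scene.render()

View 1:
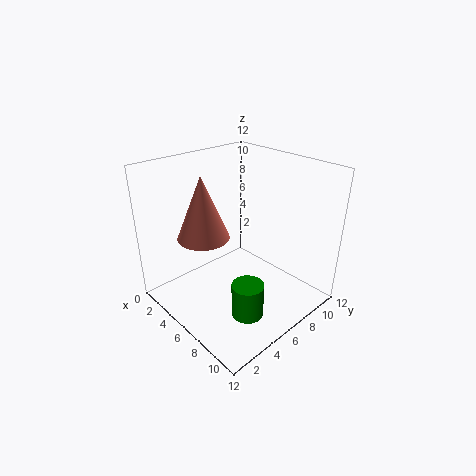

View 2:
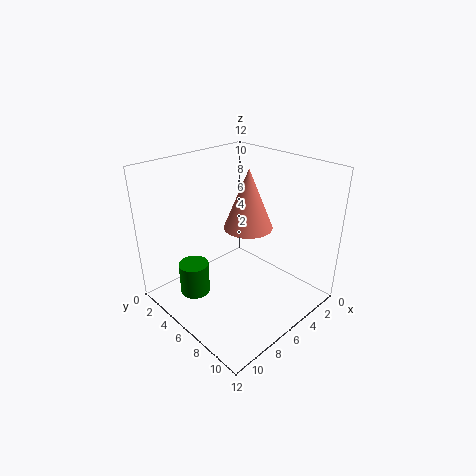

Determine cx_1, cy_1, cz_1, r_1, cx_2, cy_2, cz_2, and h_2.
cx_1 = 9.25, cy_1 = 4, cz_1 = 1.25, r_1 = 1.25, cx_2 = 3.25, cy_2 = 4.5, cz_2 = 5.5, h_2 = 5.5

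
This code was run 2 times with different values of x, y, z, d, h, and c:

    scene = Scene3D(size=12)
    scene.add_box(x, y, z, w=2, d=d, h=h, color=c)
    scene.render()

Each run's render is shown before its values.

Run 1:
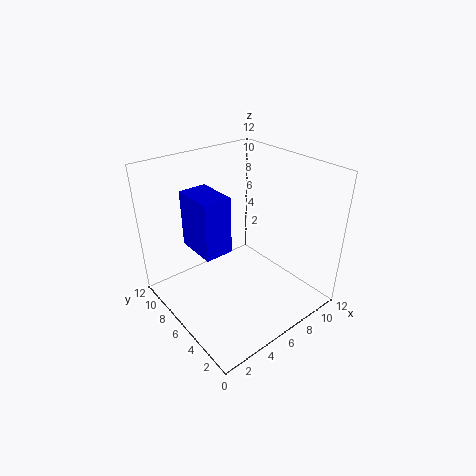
x = 1, y = 3, z = 7.5, d = 3, h = 4, c = 'blue'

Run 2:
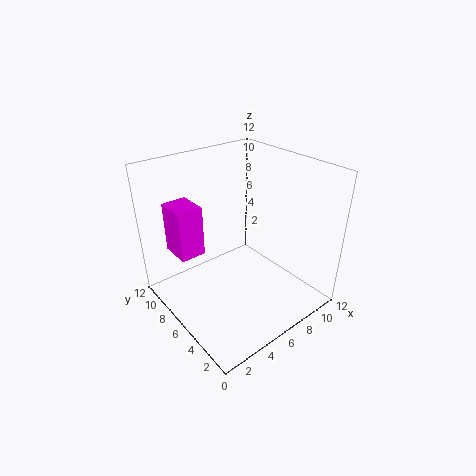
x = 1, y = 6.5, z = 5.5, d = 2.5, h = 4, c = 'magenta'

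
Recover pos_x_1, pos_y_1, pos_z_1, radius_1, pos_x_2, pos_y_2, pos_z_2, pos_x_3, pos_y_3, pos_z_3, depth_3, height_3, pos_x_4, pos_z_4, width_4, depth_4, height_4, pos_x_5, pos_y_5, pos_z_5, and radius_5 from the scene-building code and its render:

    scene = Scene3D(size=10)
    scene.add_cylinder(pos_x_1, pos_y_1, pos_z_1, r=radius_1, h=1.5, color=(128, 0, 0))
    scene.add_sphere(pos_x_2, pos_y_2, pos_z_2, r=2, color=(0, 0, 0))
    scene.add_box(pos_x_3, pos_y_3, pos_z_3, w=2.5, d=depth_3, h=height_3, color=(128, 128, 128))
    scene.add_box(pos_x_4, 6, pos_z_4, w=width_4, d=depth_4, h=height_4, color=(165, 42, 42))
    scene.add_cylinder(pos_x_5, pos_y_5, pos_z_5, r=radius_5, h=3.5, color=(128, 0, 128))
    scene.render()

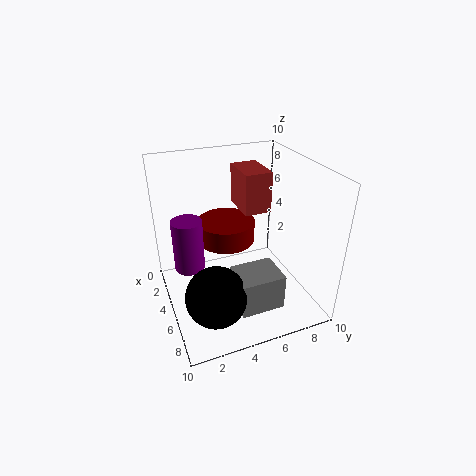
pos_x_1 = 4, pos_y_1 = 4.5, pos_z_1 = 4.5, radius_1 = 2, pos_x_2 = 7.5, pos_y_2 = 2.5, pos_z_2 = 2.5, pos_x_3 = 6, pos_y_3 = 4, pos_z_3 = 1, depth_3 = 3, height_3 = 2.5, pos_x_4 = 1, pos_z_4 = 6, width_4 = 3, depth_4 = 2, height_4 = 3, pos_x_5 = 5, pos_y_5 = 1.5, pos_z_5 = 3.5, radius_5 = 1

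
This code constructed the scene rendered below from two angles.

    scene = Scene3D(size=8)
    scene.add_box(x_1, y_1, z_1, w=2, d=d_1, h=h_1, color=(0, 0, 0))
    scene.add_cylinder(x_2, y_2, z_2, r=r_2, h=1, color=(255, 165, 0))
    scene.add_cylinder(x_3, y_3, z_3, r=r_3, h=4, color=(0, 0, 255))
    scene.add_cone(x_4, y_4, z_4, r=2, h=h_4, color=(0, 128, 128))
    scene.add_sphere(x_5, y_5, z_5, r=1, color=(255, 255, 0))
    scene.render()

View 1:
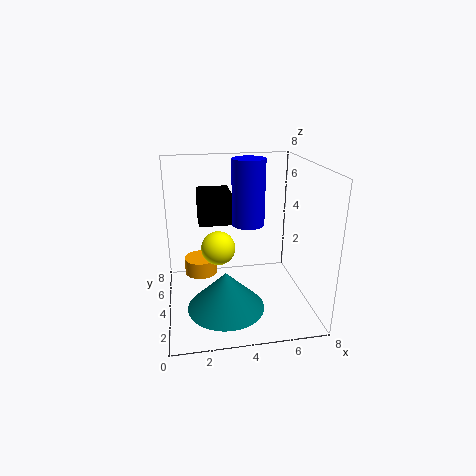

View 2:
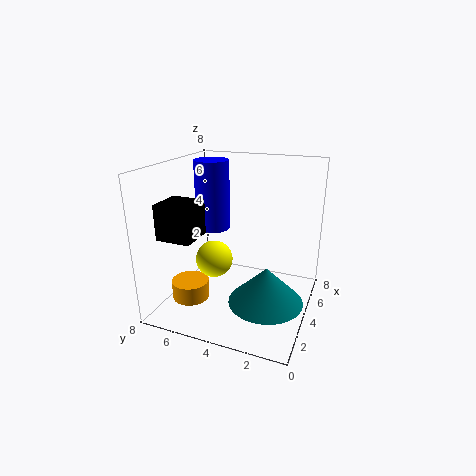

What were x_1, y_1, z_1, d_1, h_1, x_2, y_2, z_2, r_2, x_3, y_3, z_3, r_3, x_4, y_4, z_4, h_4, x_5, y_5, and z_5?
x_1 = 2
y_1 = 6
z_1 = 4
d_1 = 2
h_1 = 2
x_2 = 2
y_2 = 6
z_2 = 1
r_2 = 1
x_3 = 5
y_3 = 6
z_3 = 4
r_3 = 1
x_4 = 3
y_4 = 2
z_4 = 1
h_4 = 2
x_5 = 3
y_5 = 5
z_5 = 3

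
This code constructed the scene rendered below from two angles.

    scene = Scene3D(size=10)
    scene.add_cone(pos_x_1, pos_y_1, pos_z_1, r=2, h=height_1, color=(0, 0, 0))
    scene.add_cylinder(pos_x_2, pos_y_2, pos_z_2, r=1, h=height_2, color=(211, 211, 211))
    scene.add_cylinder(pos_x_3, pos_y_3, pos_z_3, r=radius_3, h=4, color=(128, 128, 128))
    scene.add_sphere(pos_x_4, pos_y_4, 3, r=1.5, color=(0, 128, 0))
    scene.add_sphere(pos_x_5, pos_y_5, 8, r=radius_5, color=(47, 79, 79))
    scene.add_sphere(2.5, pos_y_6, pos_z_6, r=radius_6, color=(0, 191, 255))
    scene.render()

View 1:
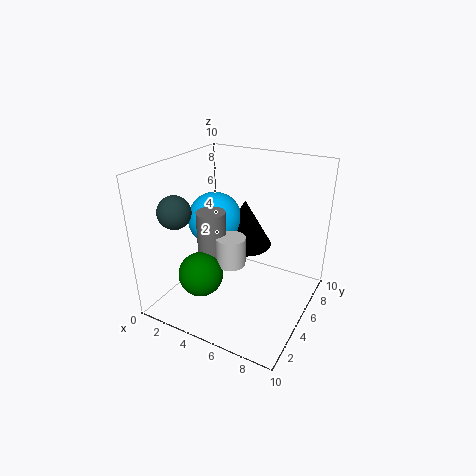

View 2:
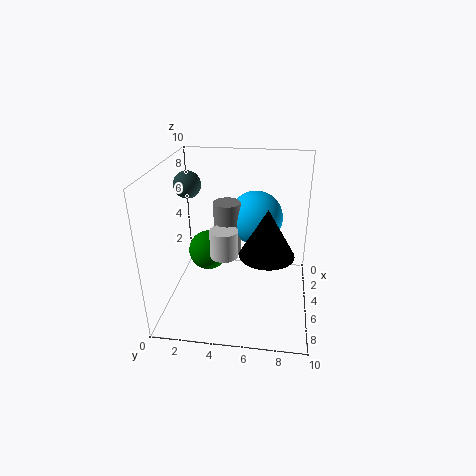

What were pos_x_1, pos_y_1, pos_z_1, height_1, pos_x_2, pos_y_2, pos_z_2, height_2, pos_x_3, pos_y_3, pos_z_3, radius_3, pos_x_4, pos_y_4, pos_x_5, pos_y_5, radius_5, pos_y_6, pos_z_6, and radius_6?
pos_x_1 = 4.5
pos_y_1 = 7
pos_z_1 = 3.5
height_1 = 3.5
pos_x_2 = 5
pos_y_2 = 4
pos_z_2 = 3.5
height_2 = 2
pos_x_3 = 3.5
pos_y_3 = 4
pos_z_3 = 3
radius_3 = 1
pos_x_4 = 3.5
pos_y_4 = 2.5
pos_x_5 = 3
pos_y_5 = 1
radius_5 = 1
pos_y_6 = 6
pos_z_6 = 5.5
radius_6 = 2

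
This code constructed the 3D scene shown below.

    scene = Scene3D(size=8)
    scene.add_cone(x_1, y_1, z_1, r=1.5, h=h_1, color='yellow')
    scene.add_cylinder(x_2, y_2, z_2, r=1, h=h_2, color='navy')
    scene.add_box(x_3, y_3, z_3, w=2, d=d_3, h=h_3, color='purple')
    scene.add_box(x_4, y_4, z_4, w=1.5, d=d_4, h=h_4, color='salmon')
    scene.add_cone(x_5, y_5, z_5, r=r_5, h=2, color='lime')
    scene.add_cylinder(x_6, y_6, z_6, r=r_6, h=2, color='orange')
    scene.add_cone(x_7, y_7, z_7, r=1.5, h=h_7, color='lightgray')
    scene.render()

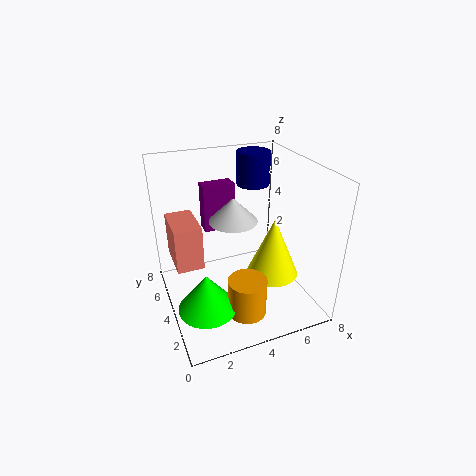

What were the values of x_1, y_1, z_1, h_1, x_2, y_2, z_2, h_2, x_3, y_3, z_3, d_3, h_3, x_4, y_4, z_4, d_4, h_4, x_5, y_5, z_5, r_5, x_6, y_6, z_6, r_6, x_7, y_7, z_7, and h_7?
x_1 = 6
y_1 = 3.5
z_1 = 1.5
h_1 = 3.5
x_2 = 6
y_2 = 6.5
z_2 = 6
h_2 = 2
x_3 = 3
y_3 = 7
z_3 = 3
d_3 = 1
h_3 = 3
x_4 = 0.5
y_4 = 4
z_4 = 2.5
d_4 = 2.5
h_4 = 2.5
x_5 = 1.5
y_5 = 2
z_5 = 1.5
r_5 = 1.5
x_6 = 3.5
y_6 = 1.5
z_6 = 1
r_6 = 1
x_7 = 4.5
y_7 = 6
z_7 = 4
h_7 = 1.5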